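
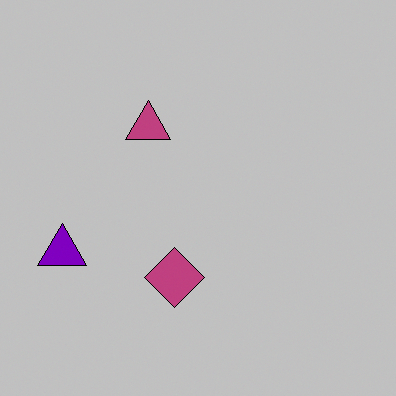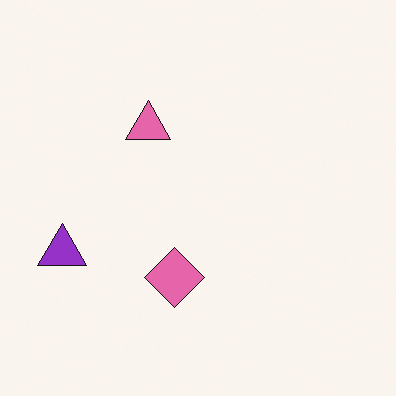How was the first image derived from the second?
The transformation is: heavily posterized to just a handful of flat colors.

Each flat color has snapped to a coarser quantized level — most visibly, the near-white background has dropped to a flat grey.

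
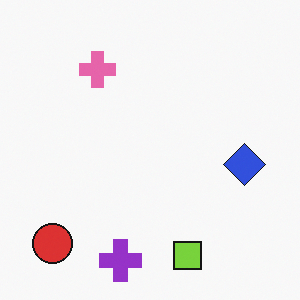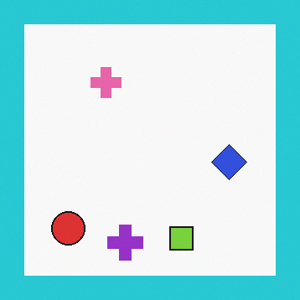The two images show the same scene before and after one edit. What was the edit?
The image was framed with a cyan border.

A solid cyan frame runs around the edge of the second image, with the content slightly shrunk inside it.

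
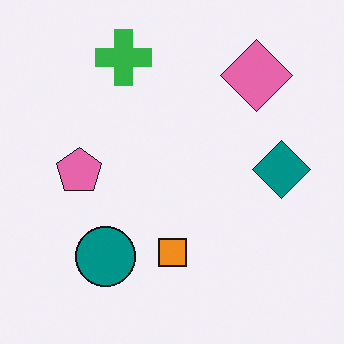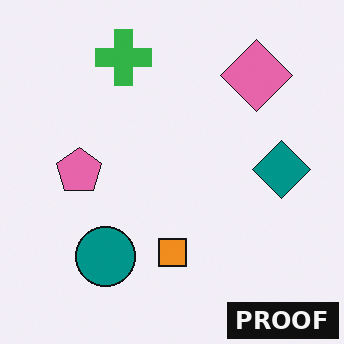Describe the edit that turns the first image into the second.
The image was watermarked with the text "PROOF" in the lower-right corner.

A dark label reading "PROOF" appears in the lower-right corner.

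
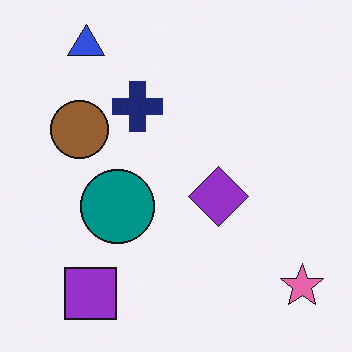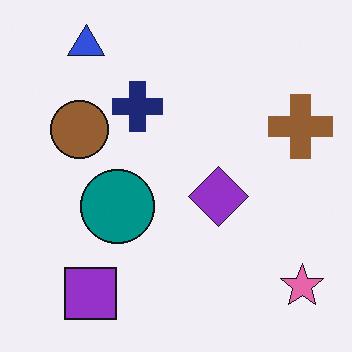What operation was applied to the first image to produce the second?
The image was overlaid with an additional brown cross.

A brown cross appears in the second image that is absent from the first.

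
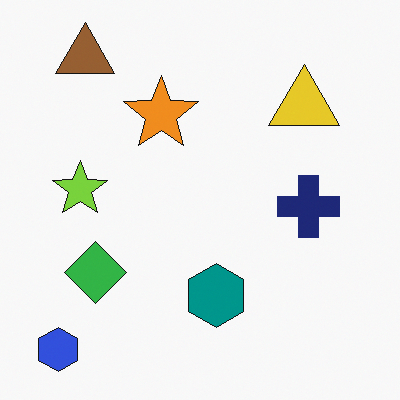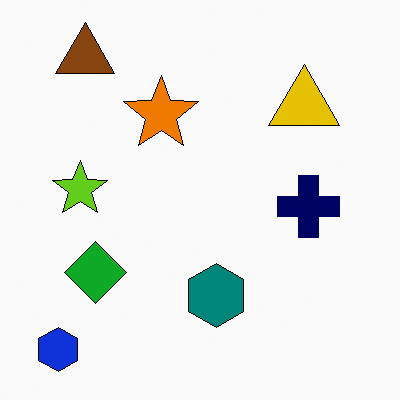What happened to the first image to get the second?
Given slightly increased contrast.

Tones are pushed away from mid-grey across the whole image — a global contrast change.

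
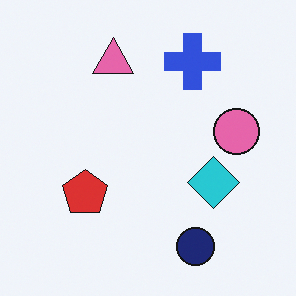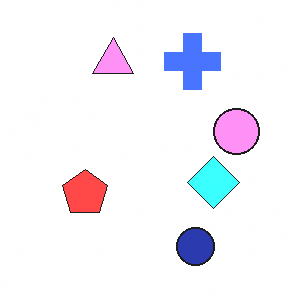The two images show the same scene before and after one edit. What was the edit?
The transformation is: noticeably brightened.

Every pixel — background and shapes alike — is uniformly brightened.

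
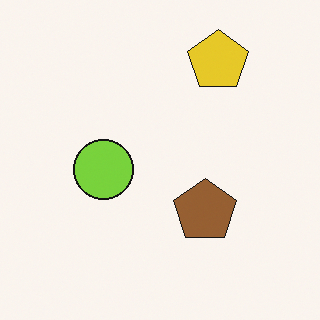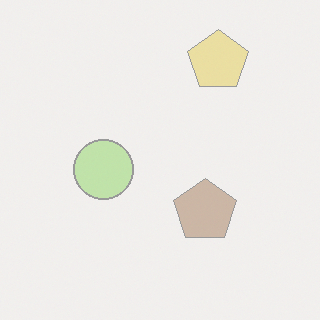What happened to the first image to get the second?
The image was washed out (contrast reduced).

Tones are pushed toward mid-grey across the whole image — a global contrast change.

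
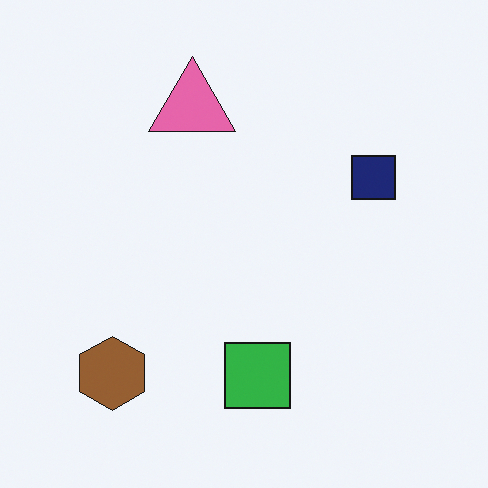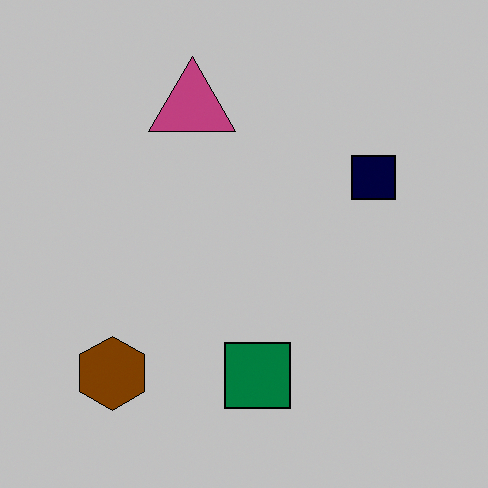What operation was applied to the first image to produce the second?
This is the original image heavily posterized to just a handful of flat colors.

Each flat color has snapped to a coarser quantized level — most visibly, the near-white background has dropped to a flat grey.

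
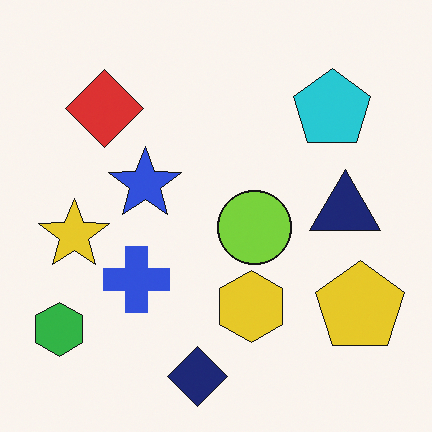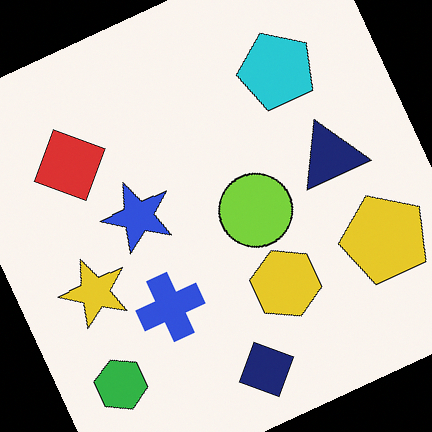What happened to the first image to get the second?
Rotated counter-clockwise by a clearly visible amount.

Every shape is tilted by the same angle and the image corners show triangular fill wedges — a whole-image rotation by a non-right angle.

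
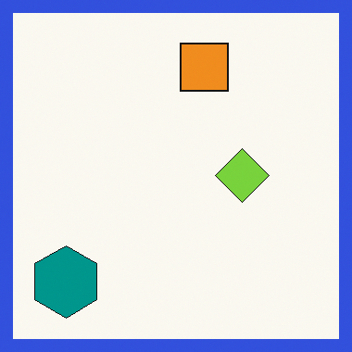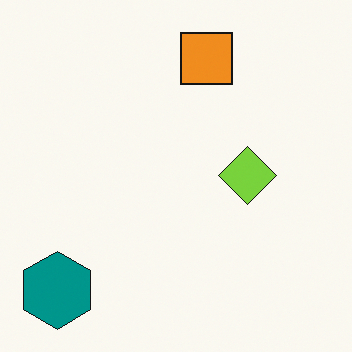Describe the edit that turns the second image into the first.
Framed with a blue border.

A solid blue frame runs around the edge of the first image, with the content slightly shrunk inside it.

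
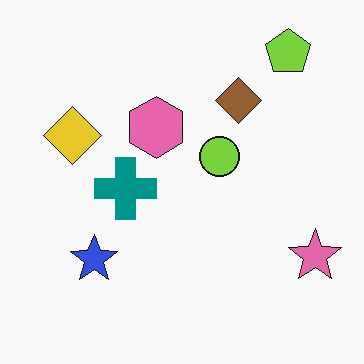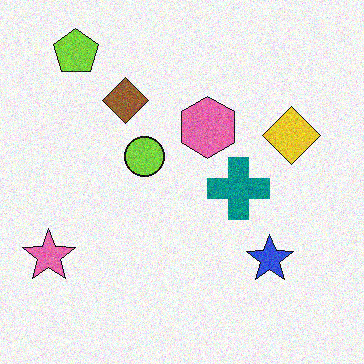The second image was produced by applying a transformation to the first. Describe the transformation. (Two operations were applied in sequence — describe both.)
The transformation is: flipped horizontally (left ↔ right), then degraded with visible gaussian noise.

The pink star is in the bottom-right of the first image and the bottom-left of the second — shapes on opposite sides of the vertical midline have swapped in a mirror flip. Random speckle covers the whole image, including the flat background.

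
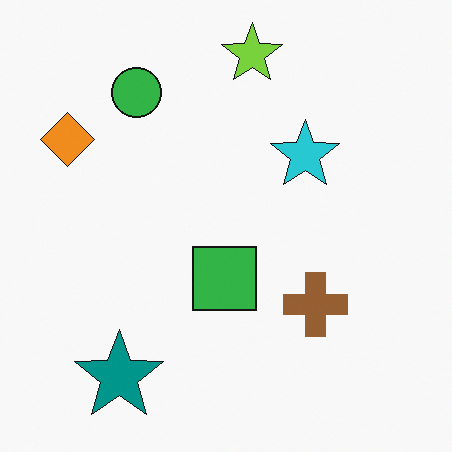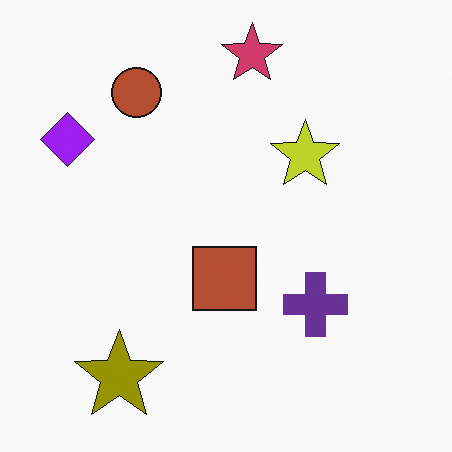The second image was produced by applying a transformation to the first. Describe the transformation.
The image was hue-shifted through roughly half the color wheel.

Every shape's color has rotated by the same amount around the hue wheel — a uniform hue shift.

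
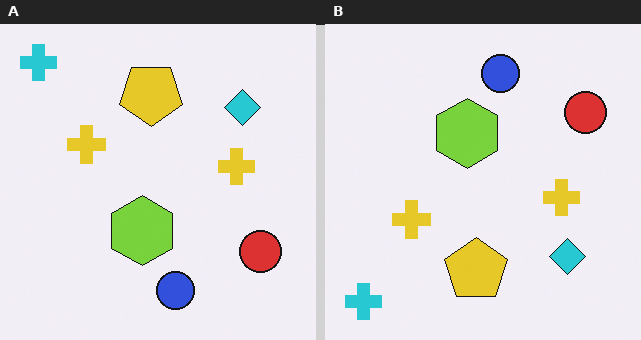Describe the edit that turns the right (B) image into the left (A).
The transformation is: flipped vertically (top ↔ bottom).

The cyan cross is in the bottom-left of the right (B) image and the top-left of the left (A) — shapes on opposite sides of the horizontal midline have swapped in a mirror flip.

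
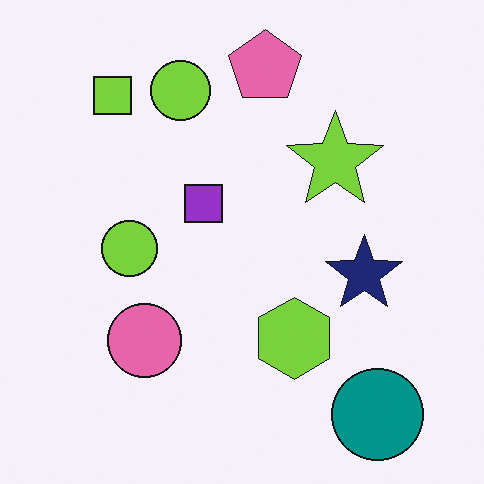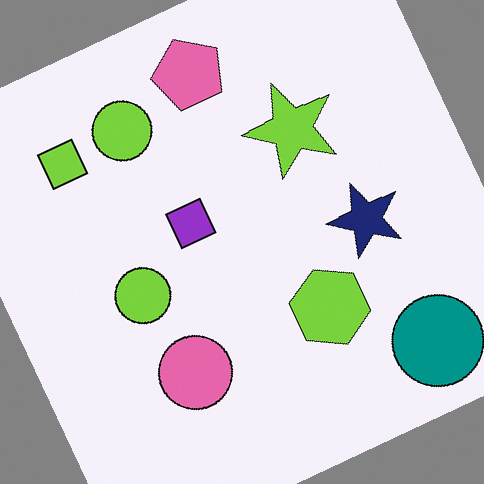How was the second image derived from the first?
It was rotated counter-clockwise by a clearly visible amount.

Every shape is tilted by the same angle and the image corners show triangular fill wedges — a whole-image rotation by a non-right angle.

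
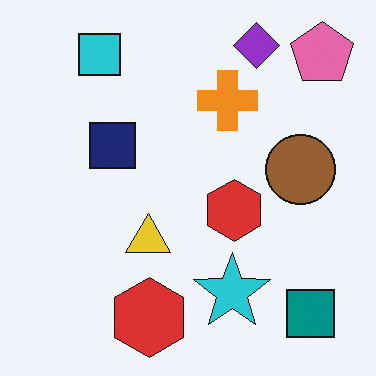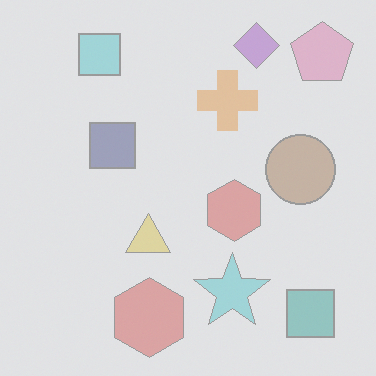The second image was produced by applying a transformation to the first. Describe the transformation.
The image was washed out (contrast reduced).

Tones are pushed toward mid-grey across the whole image — a global contrast change.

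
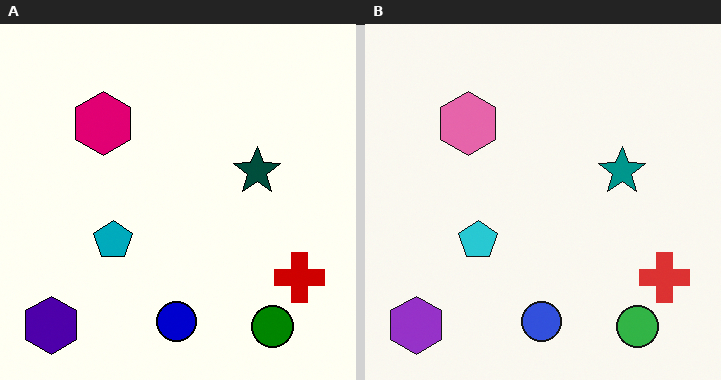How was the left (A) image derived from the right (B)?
It was boosted in contrast.

Tones are pushed away from mid-grey across the whole image — a global contrast change.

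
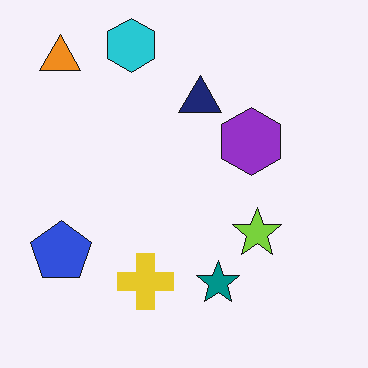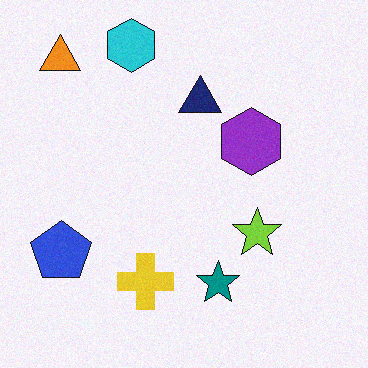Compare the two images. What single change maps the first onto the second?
Degraded with light additive noise.

Random speckle covers the whole image, including the flat background.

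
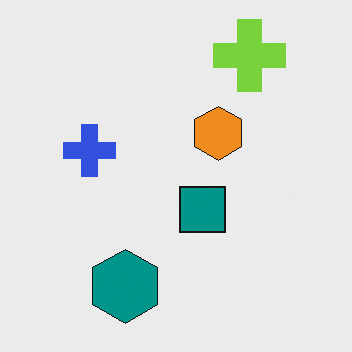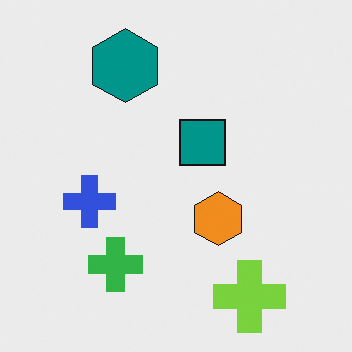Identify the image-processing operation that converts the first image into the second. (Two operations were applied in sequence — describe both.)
This is the original image flipped vertically (top ↔ bottom), then overlaid with an additional green cross.

The lime cross is in the top-right of the first image and the bottom-right of the second — shapes on opposite sides of the horizontal midline have swapped in a mirror flip. A green cross appears in the second image that is absent from the first.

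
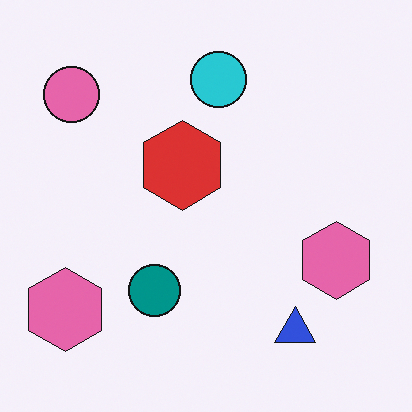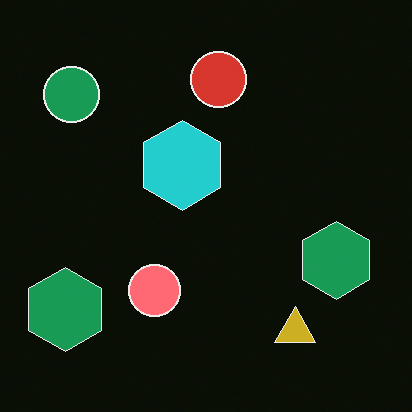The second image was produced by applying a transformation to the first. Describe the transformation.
This is the original image color-inverted (negative).

The light background has become dark and every shape's color is its complement — a photographic negative.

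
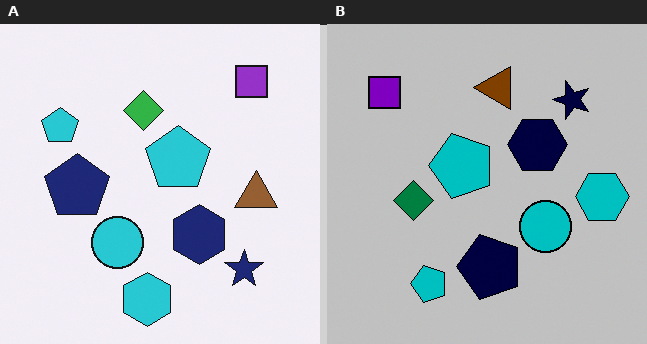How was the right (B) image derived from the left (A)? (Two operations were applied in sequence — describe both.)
The transformation is: rotated 90° counter-clockwise, then heavily posterized to just a handful of flat colors.

The purple square sits in the top-right of the left (A) image and the top-left of the right (B) — consistent with a whole-image 90° counter-clockwise rotation. Each flat color has snapped to a coarser quantized level — most visibly, the near-white background has dropped to a flat grey.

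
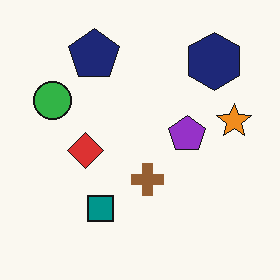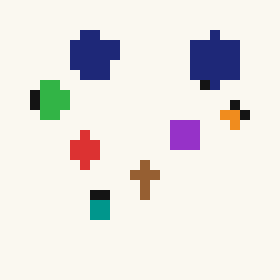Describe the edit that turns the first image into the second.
Coarsely pixelated.

Shapes are reduced to large square blocks; fine edges and outlines are lost — a downscale-then-upscale (mosaic) effect.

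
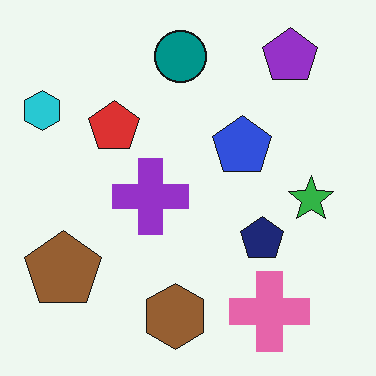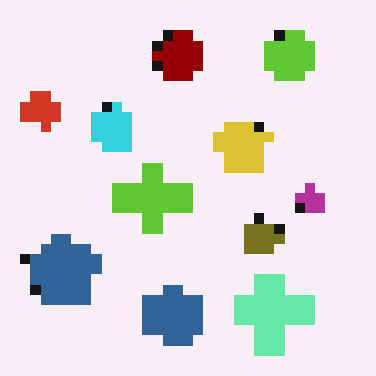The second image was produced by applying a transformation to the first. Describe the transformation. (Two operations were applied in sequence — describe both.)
Heavily pixelated into large blocks, then hue-shifted through roughly half the color wheel.

Shapes are reduced to large square blocks; fine edges and outlines are lost — a downscale-then-upscale (mosaic) effect. Every shape's color has rotated by the same amount around the hue wheel — a uniform hue shift.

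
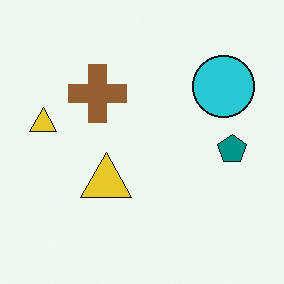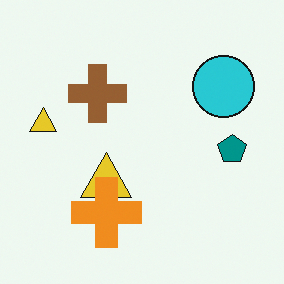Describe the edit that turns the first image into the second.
The second image is the first overlaid with an additional orange cross.

An orange cross appears in the second image that is absent from the first.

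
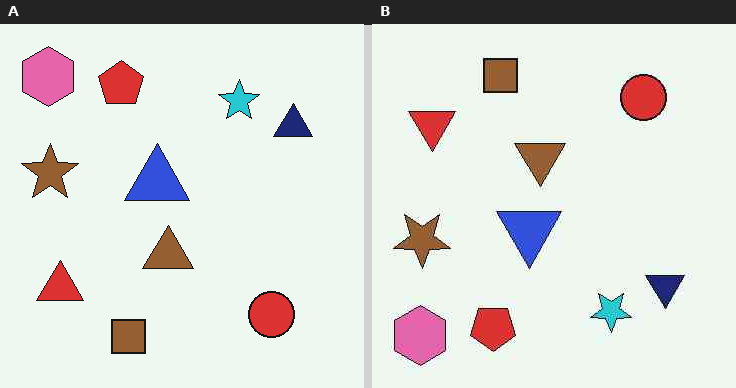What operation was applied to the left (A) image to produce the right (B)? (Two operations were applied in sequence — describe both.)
The right (B) image is the left (A) flipped vertically (top ↔ bottom), then given moderate JPEG compression.

The pink hexagon is in the top-left of the left (A) image and the bottom-left of the right (B) — shapes on opposite sides of the horizontal midline have swapped in a mirror flip. Blocky 8×8 compression artifacts appear around shape edges and the flat background shows ringing — characteristic JPEG degradation.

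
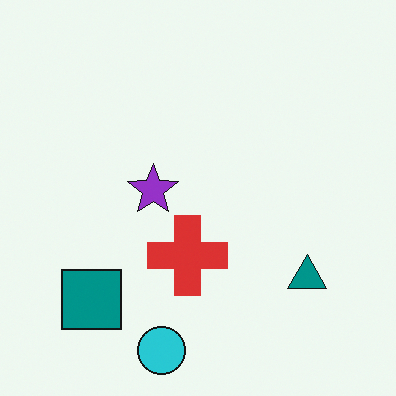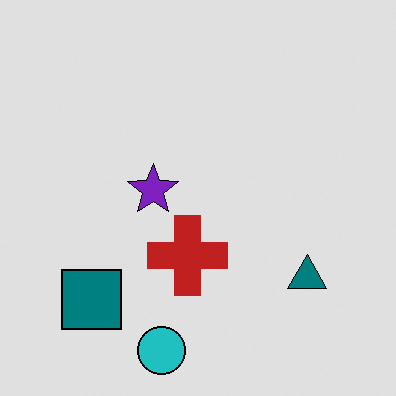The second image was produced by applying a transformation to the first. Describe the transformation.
This is the original image posterized to a reduced palette.

Each flat color has snapped to a coarser quantized level — most visibly, the near-white background has dropped to a flat grey.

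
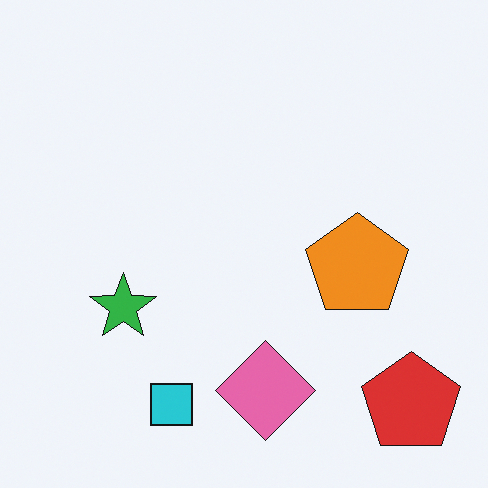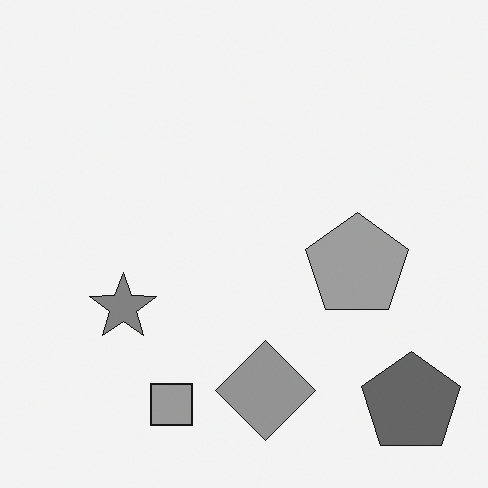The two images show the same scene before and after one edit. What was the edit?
The transformation is: converted to grayscale.

All color is removed — every shape is now a shade of grey.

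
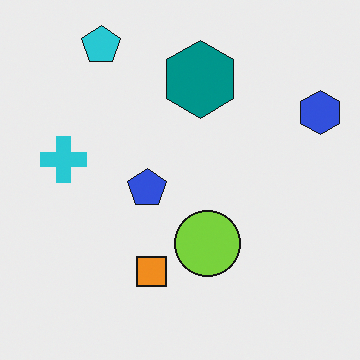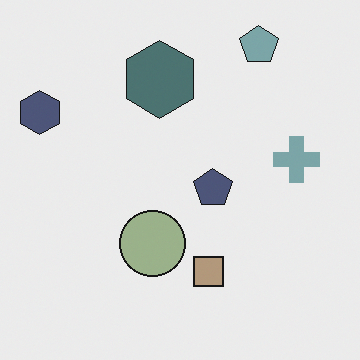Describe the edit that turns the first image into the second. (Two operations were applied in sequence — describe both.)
It was heavily desaturated, then flipped horizontally (left ↔ right).

All colors are more muted and greyish — a global saturation change. The blue hexagon is in the top-right of the first image and the top-left of the second — shapes on opposite sides of the vertical midline have swapped in a mirror flip.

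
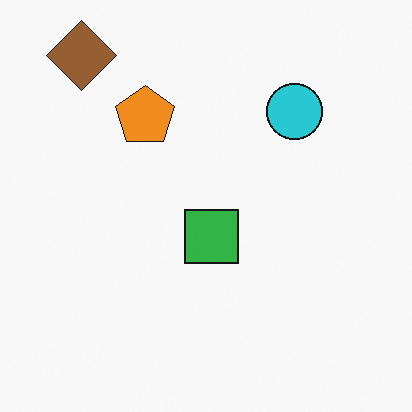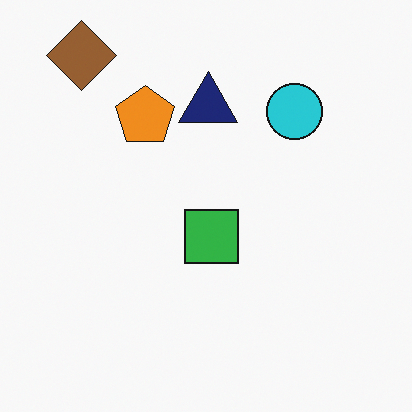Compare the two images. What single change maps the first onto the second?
The transformation is: overlaid with an additional navy triangle.

A navy triangle appears in the second image that is absent from the first.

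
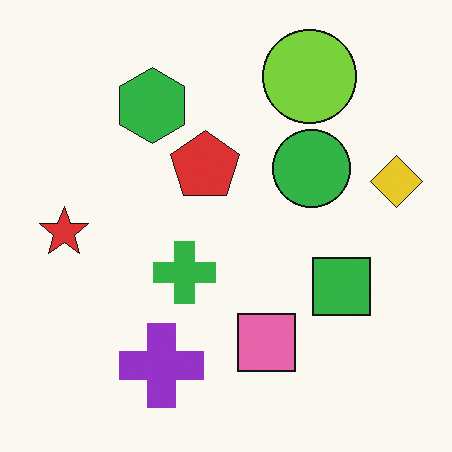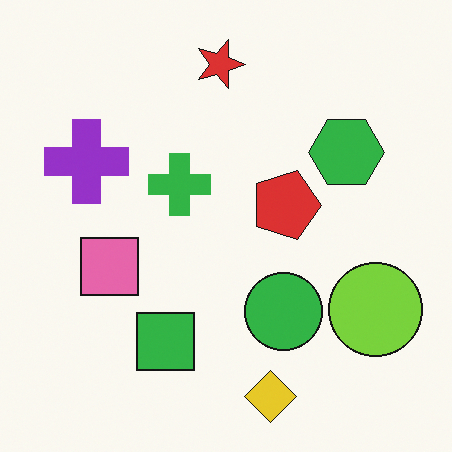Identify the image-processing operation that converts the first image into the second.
Rotated 90° clockwise.

The yellow diamond sits in the right of the first image and the bottom of the second — consistent with a whole-image 90° clockwise rotation.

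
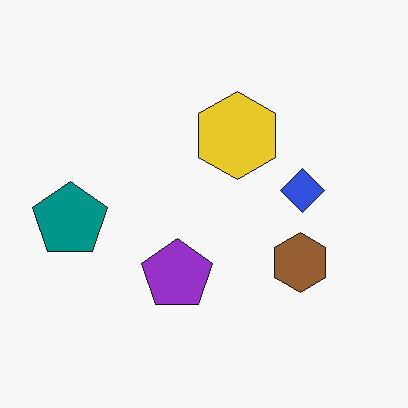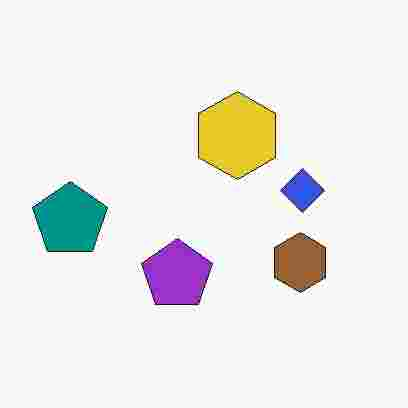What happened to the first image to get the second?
It was heavily JPEG-compressed with obvious blocking artifacts.

Blocky 8×8 compression artifacts appear around shape edges and the flat background shows ringing — characteristic JPEG degradation.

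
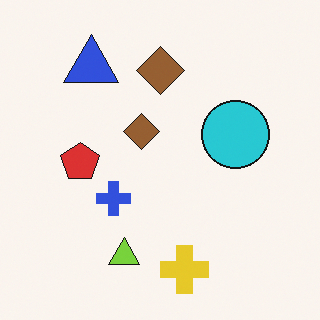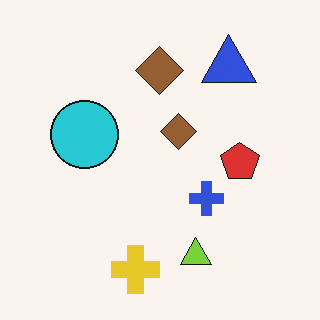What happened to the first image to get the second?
The second image is the first flipped horizontally (left ↔ right).

The red pentagon is in the left of the first image and the right of the second — shapes on opposite sides of the vertical midline have swapped in a mirror flip.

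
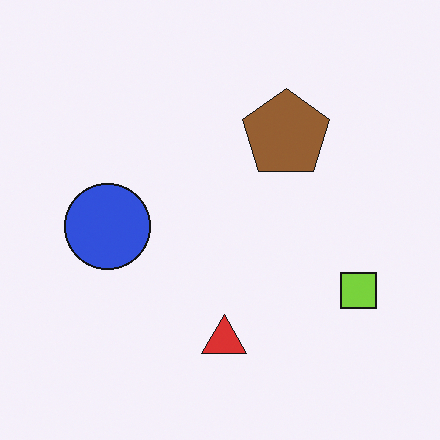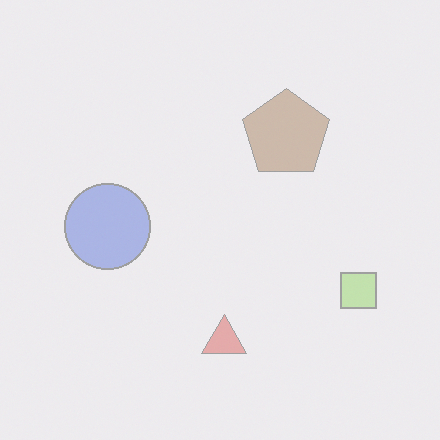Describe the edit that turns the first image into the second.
The image was washed out (contrast reduced).

Tones are pushed toward mid-grey across the whole image — a global contrast change.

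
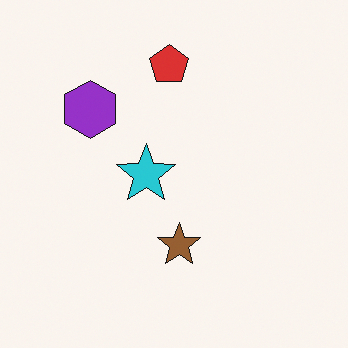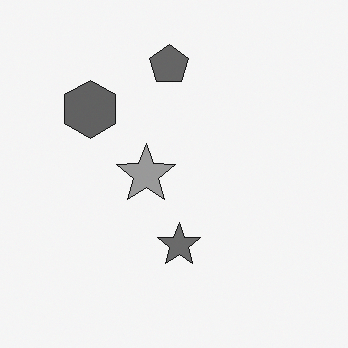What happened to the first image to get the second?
The second image is the first converted to grayscale.

All color is removed — every shape is now a shade of grey.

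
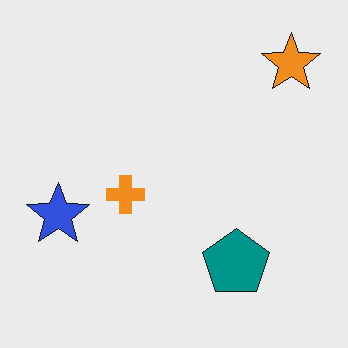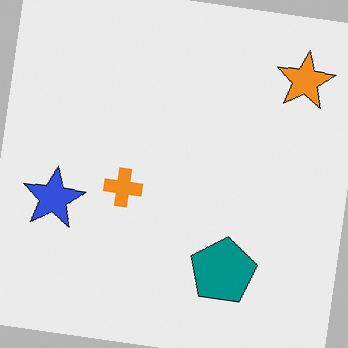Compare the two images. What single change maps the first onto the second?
It was rotated clockwise by a few degrees.

Every shape is tilted by the same angle and the image corners show triangular fill wedges — a whole-image rotation by a non-right angle.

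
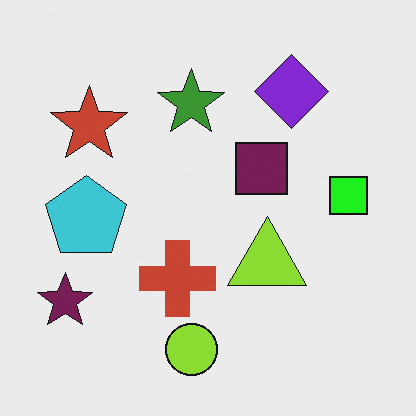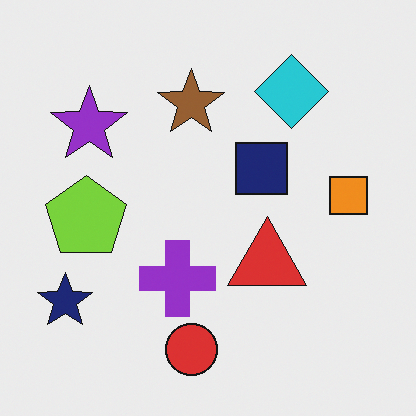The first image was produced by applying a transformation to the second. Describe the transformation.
This is the original image hue-shifted noticeably.

Every shape's color has rotated by the same amount around the hue wheel — a uniform hue shift.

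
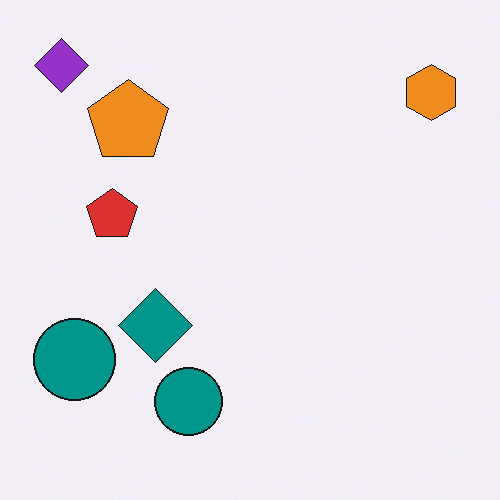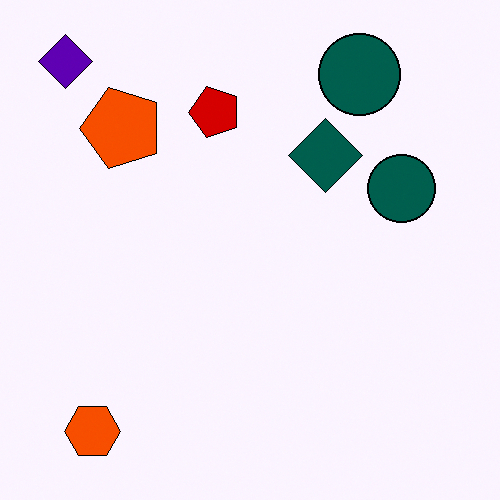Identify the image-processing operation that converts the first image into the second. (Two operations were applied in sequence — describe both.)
This is the original image transposed (reflected across the top-left ↔ bottom-right diagonal), then boosted in contrast.

Shapes have swapped their row and column positions — what was in the top-right is now in the bottom-left — a diagonal reflection. Tones are pushed away from mid-grey across the whole image — a global contrast change.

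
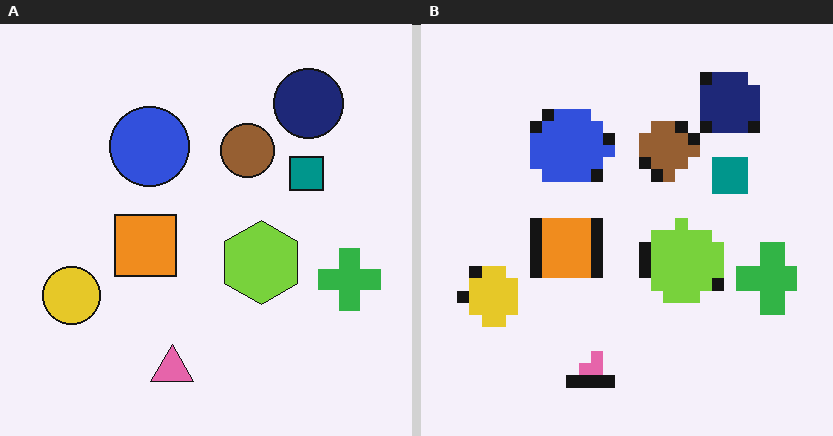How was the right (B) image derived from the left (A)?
The image was coarsely pixelated.

Shapes are reduced to large square blocks; fine edges and outlines are lost — a downscale-then-upscale (mosaic) effect.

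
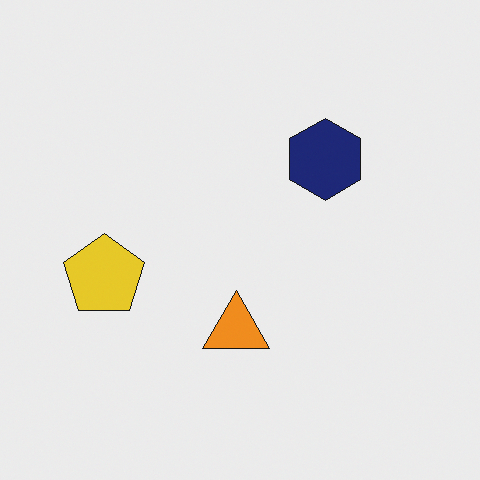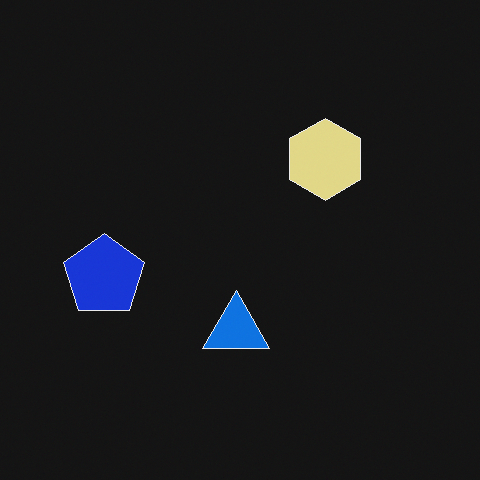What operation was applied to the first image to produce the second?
The image was color-inverted (negative).

The light background has become dark and every shape's color is its complement — a photographic negative.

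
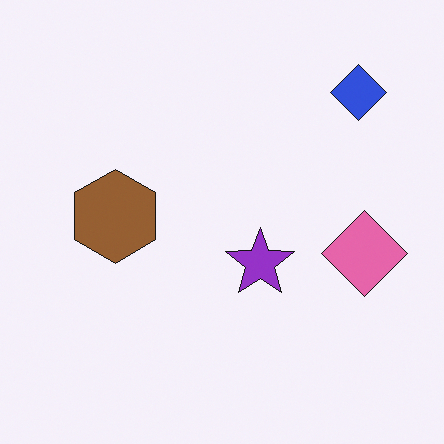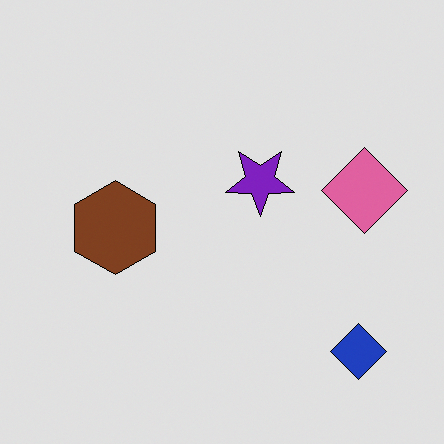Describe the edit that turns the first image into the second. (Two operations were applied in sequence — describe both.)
The image was moderately posterized, then flipped vertically (top ↔ bottom).

Each flat color has snapped to a coarser quantized level — most visibly, the near-white background has dropped to a flat grey. The blue diamond is in the top-right of the first image and the bottom-right of the second — shapes on opposite sides of the horizontal midline have swapped in a mirror flip.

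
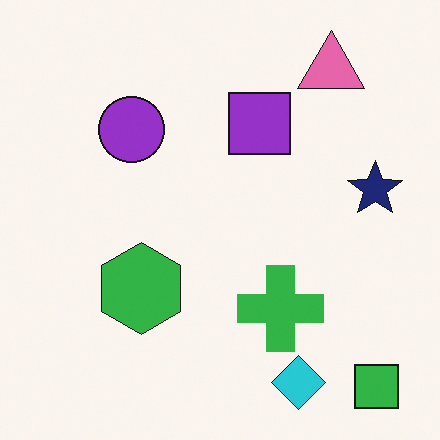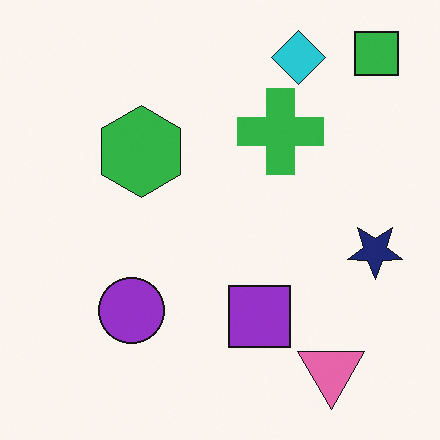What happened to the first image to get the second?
The image was flipped vertically (top ↔ bottom).

The green square is in the bottom-right of the first image and the top-right of the second — shapes on opposite sides of the horizontal midline have swapped in a mirror flip.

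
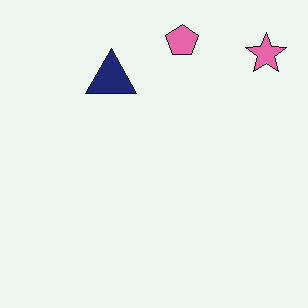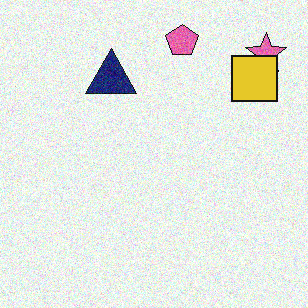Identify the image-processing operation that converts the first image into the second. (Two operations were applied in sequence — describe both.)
Degraded with moderate additive noise, then overlaid with an additional yellow square.

Random speckle covers the whole image, including the flat background. A yellow square appears in the second image that is absent from the first.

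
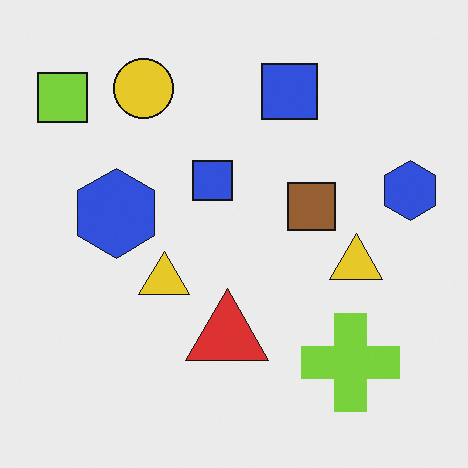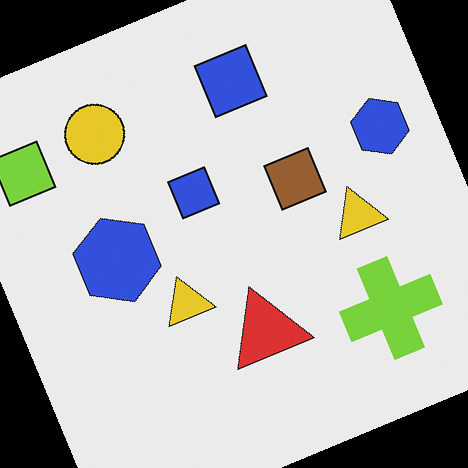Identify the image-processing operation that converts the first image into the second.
The transformation is: rotated counter-clockwise by a moderate amount.

Every shape is tilted by the same angle and the image corners show triangular fill wedges — a whole-image rotation by a non-right angle.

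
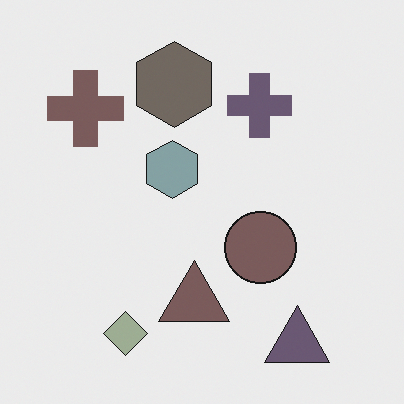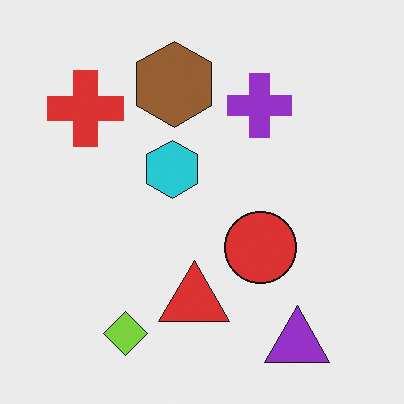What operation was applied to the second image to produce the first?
The first image is the second made much more muted (saturation change).

All colors are more muted and greyish — a global saturation change.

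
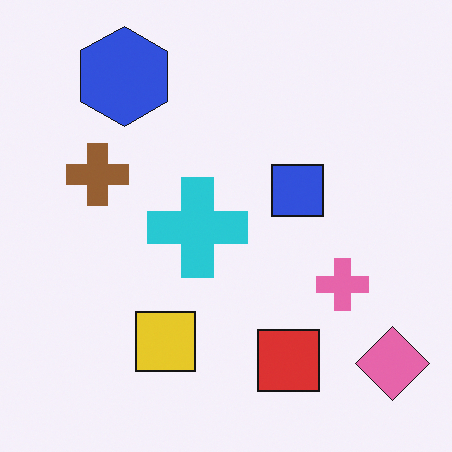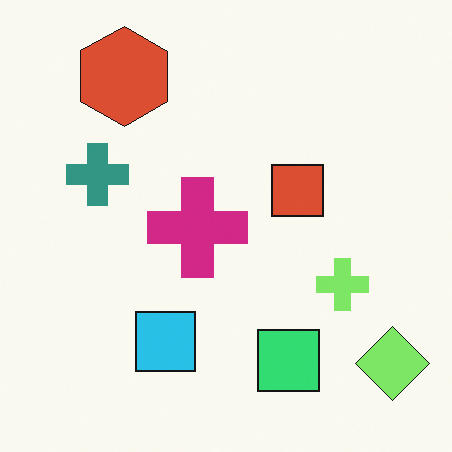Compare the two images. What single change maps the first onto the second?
It was hue-shifted noticeably.

Every shape's color has rotated by the same amount around the hue wheel — a uniform hue shift.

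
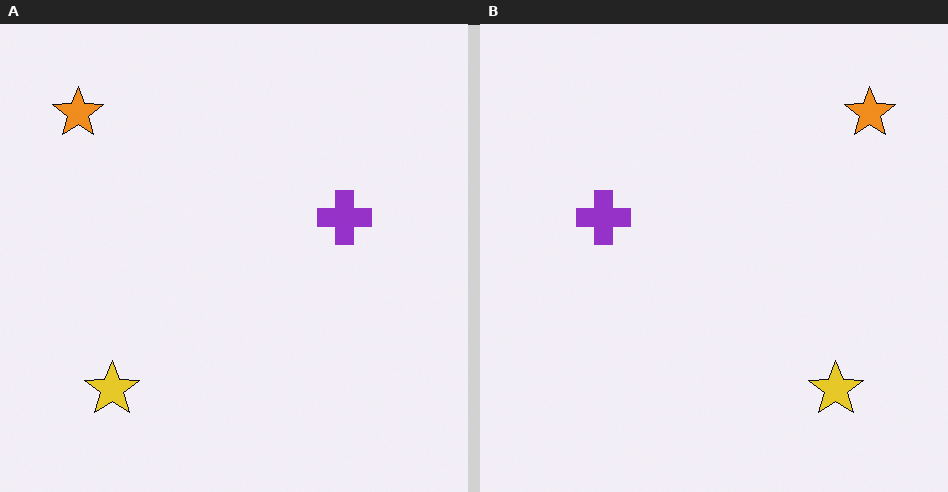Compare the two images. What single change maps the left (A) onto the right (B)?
The right (B) image is the left (A) flipped horizontally (left ↔ right).

The orange star is in the top-left of the left (A) image and the top-right of the right (B) — shapes on opposite sides of the vertical midline have swapped in a mirror flip.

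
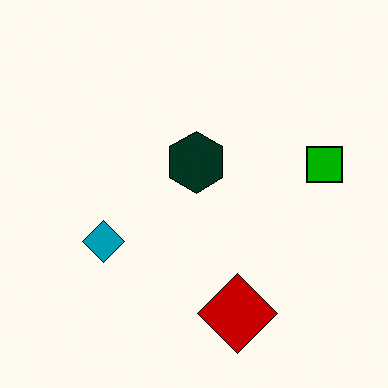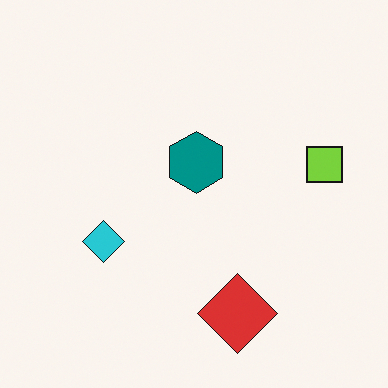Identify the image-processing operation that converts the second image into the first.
The transformation is: given much higher contrast.

Tones are pushed away from mid-grey across the whole image — a global contrast change.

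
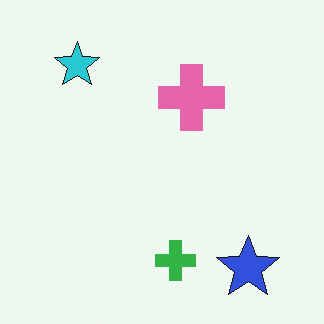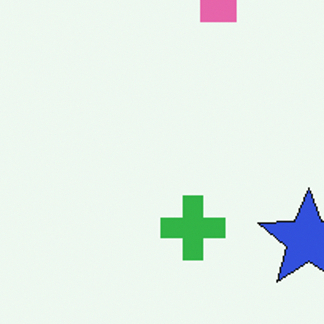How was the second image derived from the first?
Cropped to a modestly smaller region and rescaled.

The visible shapes are larger and the field of view is narrower; shapes near the original edges may be partly or wholly outside the frame — a crop-and-rescale.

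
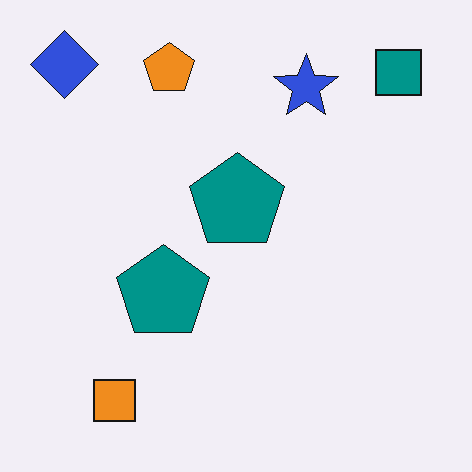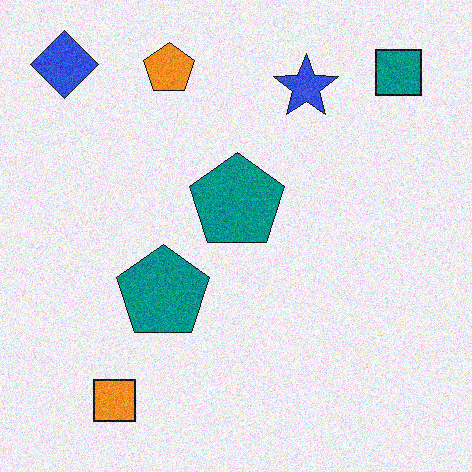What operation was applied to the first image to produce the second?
The transformation is: degraded with moderate additive noise.

Random speckle covers the whole image, including the flat background.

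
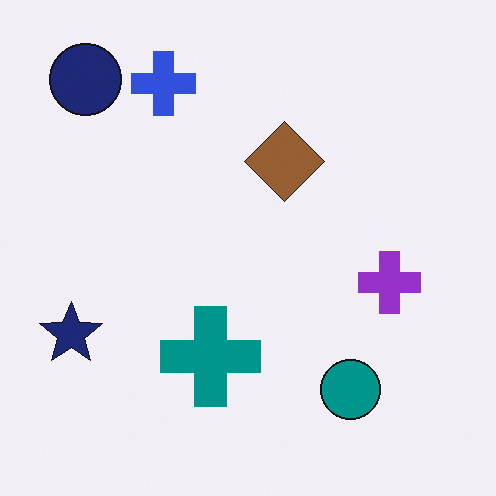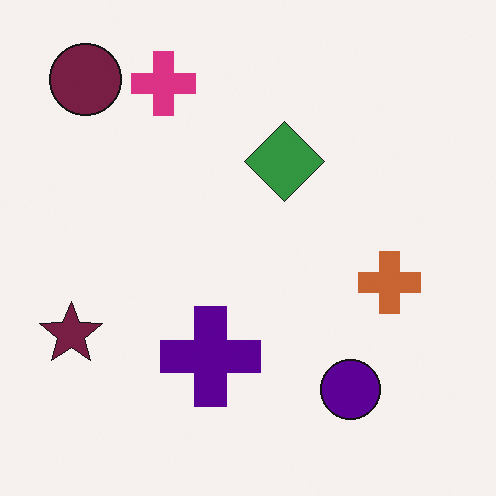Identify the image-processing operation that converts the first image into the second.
The second image is the first hue-shifted through roughly a third of the color wheel.

Every shape's color has rotated by the same amount around the hue wheel — a uniform hue shift.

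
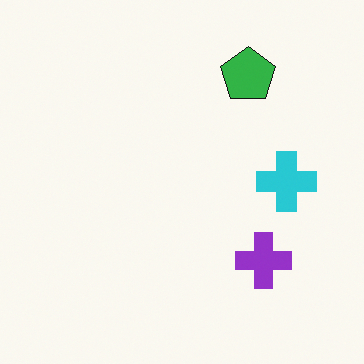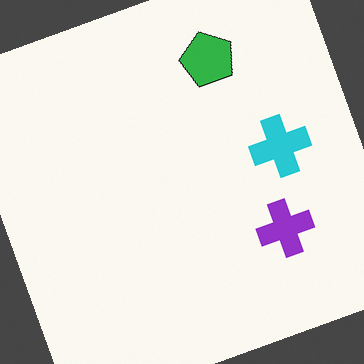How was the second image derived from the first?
It was rotated counter-clockwise by a clearly visible amount.

Every shape is tilted by the same angle and the image corners show triangular fill wedges — a whole-image rotation by a non-right angle.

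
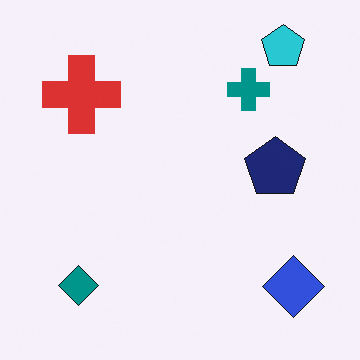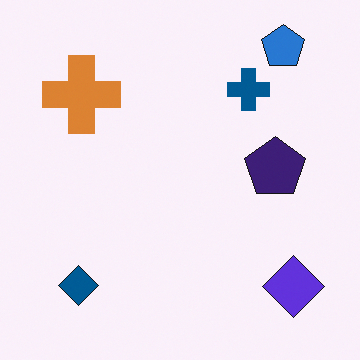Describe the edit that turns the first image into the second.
Hue-shifted slightly.

Every shape's color has rotated by the same amount around the hue wheel — a uniform hue shift.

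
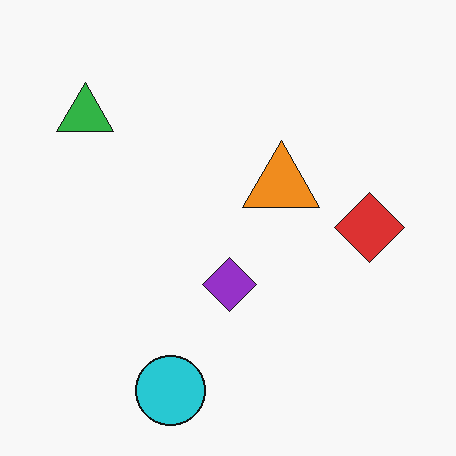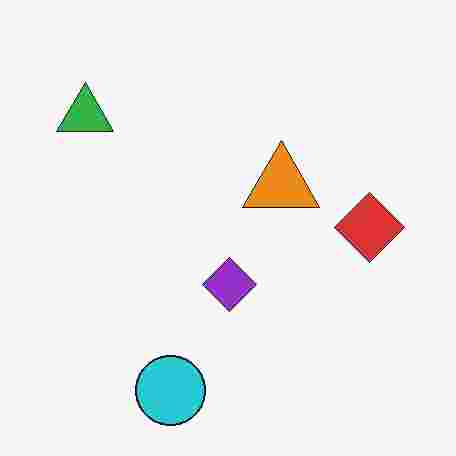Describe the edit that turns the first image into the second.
Heavily JPEG-compressed with obvious blocking artifacts.

Blocky 8×8 compression artifacts appear around shape edges and the flat background shows ringing — characteristic JPEG degradation.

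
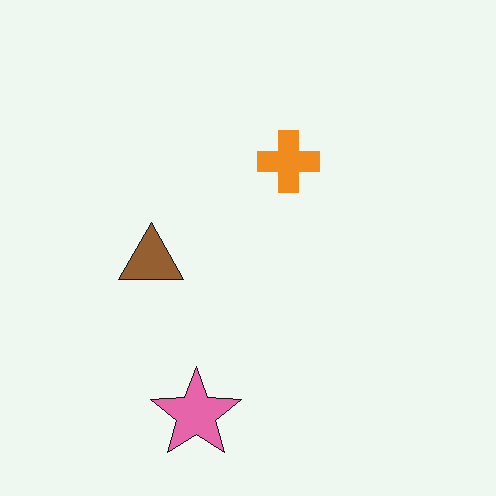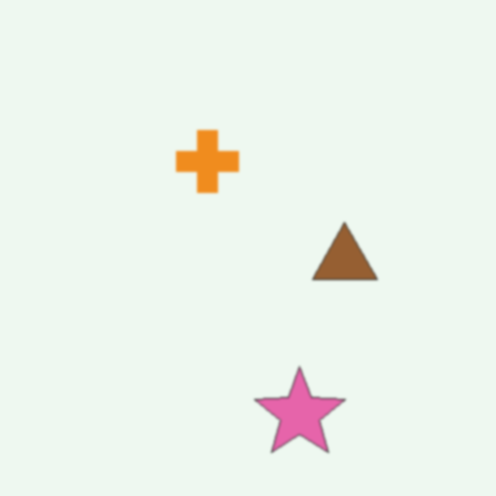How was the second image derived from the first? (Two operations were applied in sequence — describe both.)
Slightly softened, then flipped horizontally (left ↔ right).

Shape edges and outlines are uniformly softened across the whole image. The brown triangle is in the left of the first image and the right of the second — shapes on opposite sides of the vertical midline have swapped in a mirror flip.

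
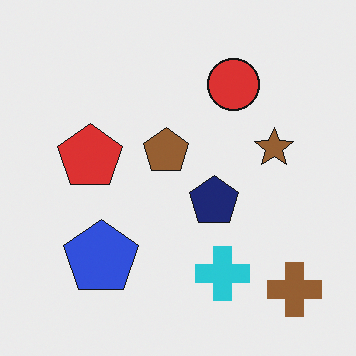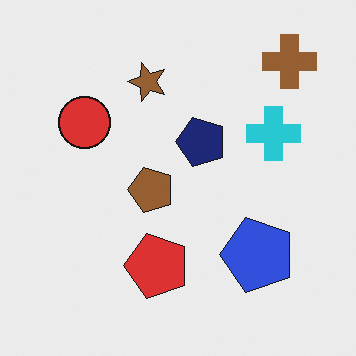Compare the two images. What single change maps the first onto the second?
The image was rotated 90° counter-clockwise.

The brown cross sits in the bottom-right of the first image and the top-right of the second — consistent with a whole-image 90° counter-clockwise rotation.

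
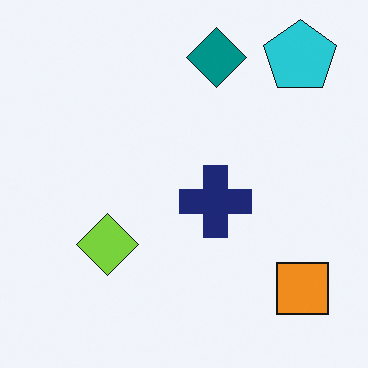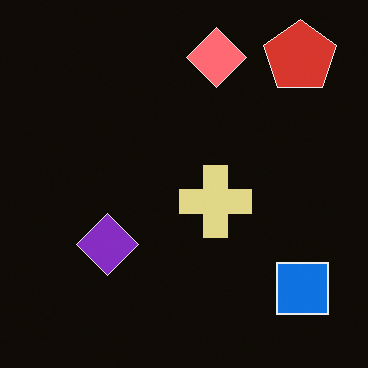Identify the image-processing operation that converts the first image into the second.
The image was color-inverted (negative).

The light background has become dark and every shape's color is its complement — a photographic negative.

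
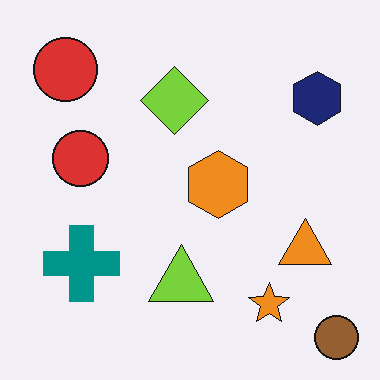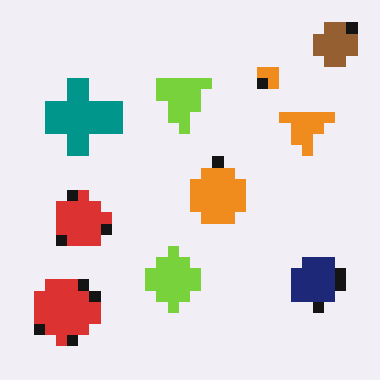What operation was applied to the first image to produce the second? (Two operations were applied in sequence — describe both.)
The second image is the first heavily pixelated into large blocks, then flipped vertically (top ↔ bottom).

Shapes are reduced to large square blocks; fine edges and outlines are lost — a downscale-then-upscale (mosaic) effect. The brown circle is in the bottom-right of the first image and the top-right of the second — shapes on opposite sides of the horizontal midline have swapped in a mirror flip.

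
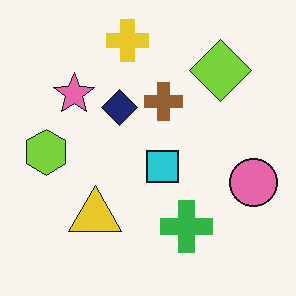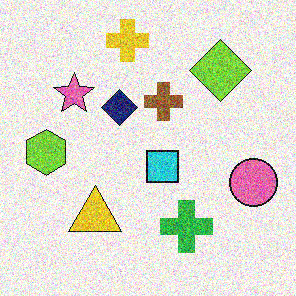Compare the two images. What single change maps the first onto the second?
Degraded with strong gaussian noise.

Random speckle covers the whole image, including the flat background.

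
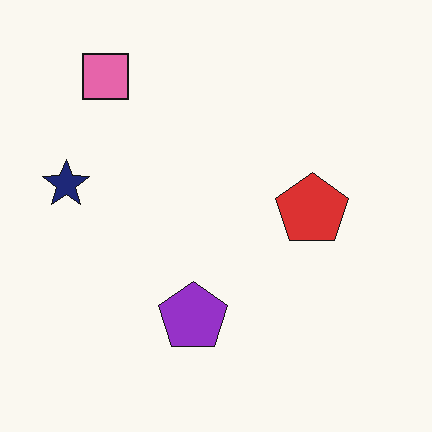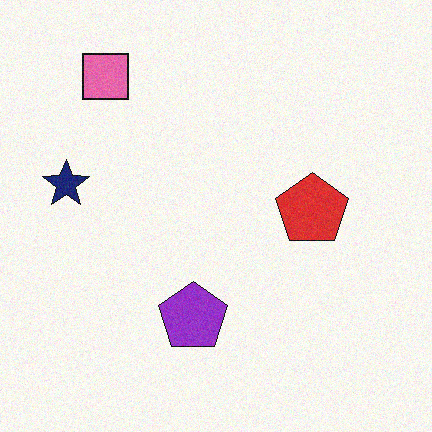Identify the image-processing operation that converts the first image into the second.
This is the original image degraded with a light layer of grain.

Random speckle covers the whole image, including the flat background.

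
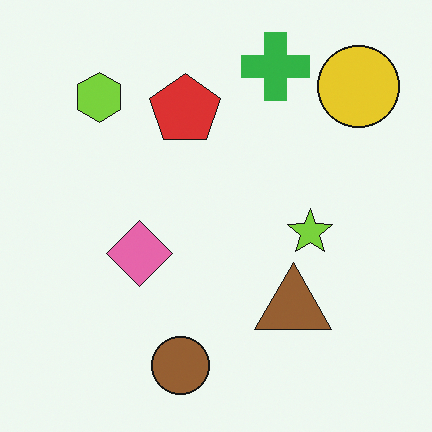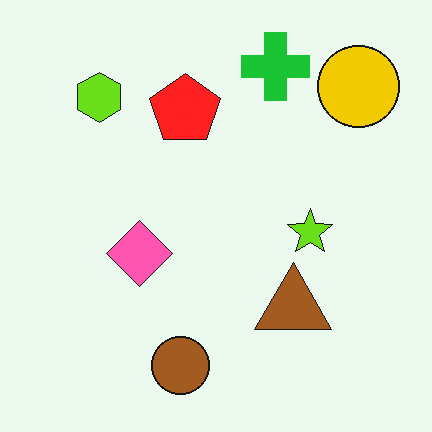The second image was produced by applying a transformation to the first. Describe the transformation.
The transformation is: slightly oversaturated.

All colors are more vivid — a global saturation change.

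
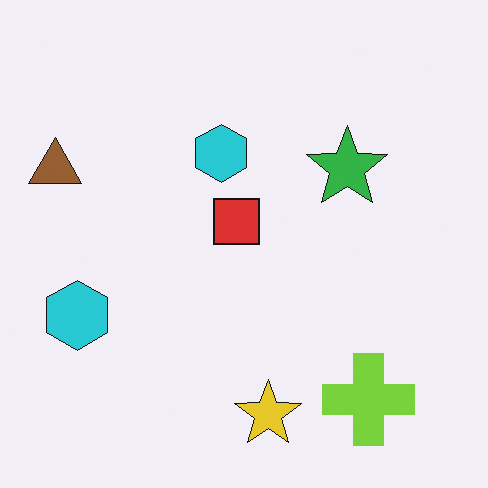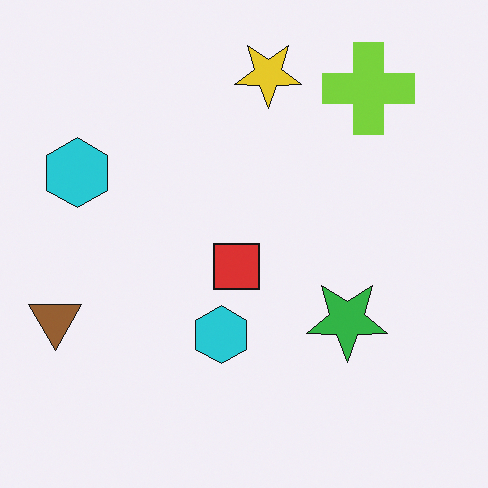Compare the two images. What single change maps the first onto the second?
The image was flipped vertically (top ↔ bottom).

The yellow star is in the bottom of the first image and the top of the second — shapes on opposite sides of the horizontal midline have swapped in a mirror flip.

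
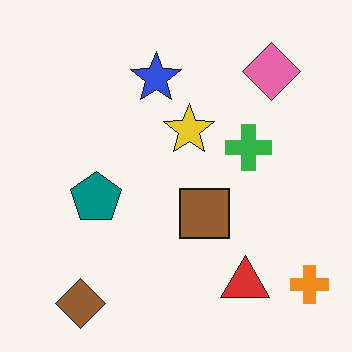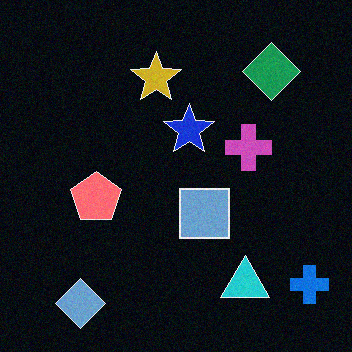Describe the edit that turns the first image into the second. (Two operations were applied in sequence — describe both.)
The image was color-inverted (negative), then degraded with light additive noise.

The light background has become dark and every shape's color is its complement — a photographic negative. Random speckle covers the whole image, including the flat background.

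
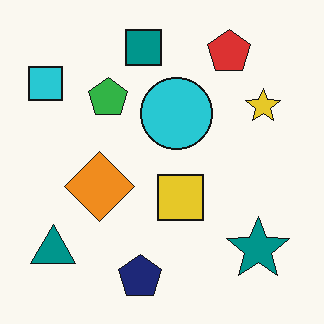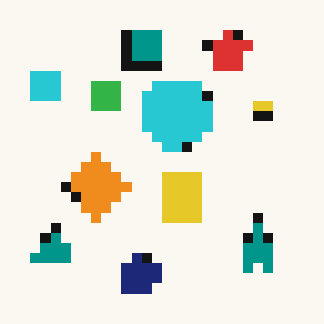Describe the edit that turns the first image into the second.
Heavily pixelated into large blocks.

Shapes are reduced to large square blocks; fine edges and outlines are lost — a downscale-then-upscale (mosaic) effect.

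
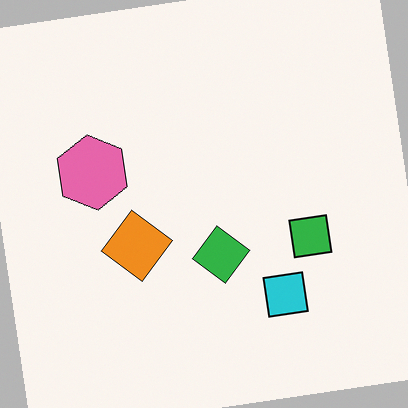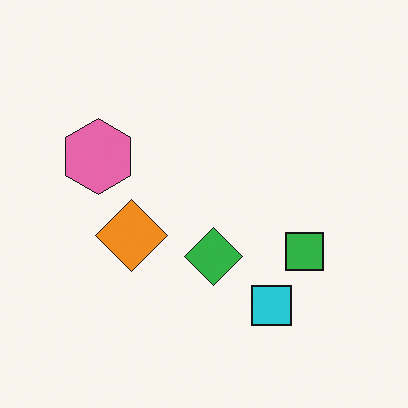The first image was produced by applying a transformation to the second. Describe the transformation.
The first image is the second rotated counter-clockwise by a slight angle.

Every shape is tilted by the same angle and the image corners show triangular fill wedges — a whole-image rotation by a non-right angle.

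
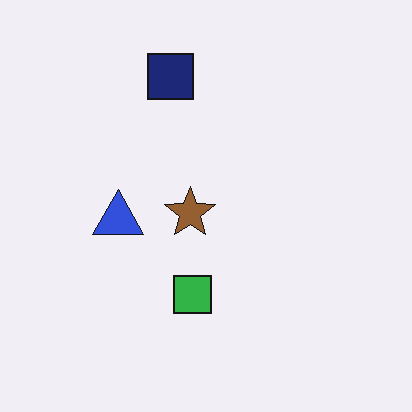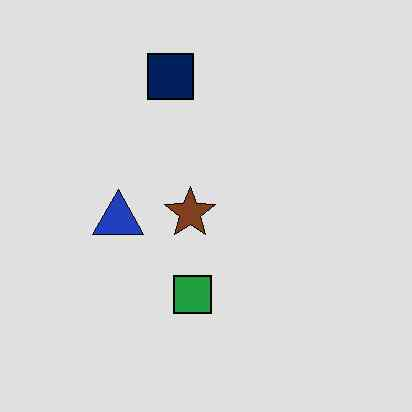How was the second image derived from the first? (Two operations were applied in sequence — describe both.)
The second image is the first posterized to a reduced palette, then JPEG-compressed with visible artifacts.

Each flat color has snapped to a coarser quantized level — most visibly, the near-white background has dropped to a flat grey. Blocky 8×8 compression artifacts appear around shape edges and the flat background shows ringing — characteristic JPEG degradation.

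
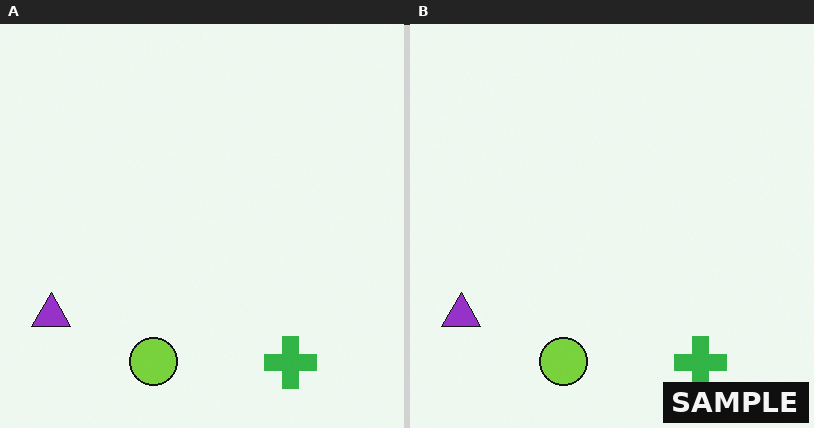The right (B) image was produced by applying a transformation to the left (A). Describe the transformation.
The transformation is: watermarked with the text "SAMPLE" in the lower-right corner.

A dark label reading "SAMPLE" appears in the lower-right corner.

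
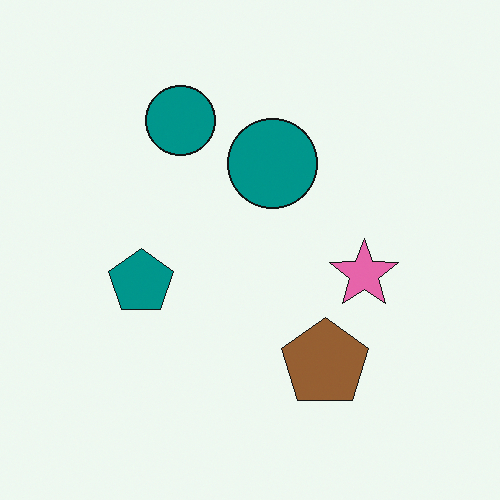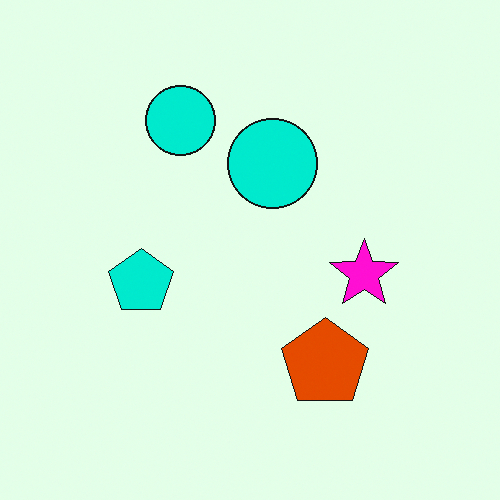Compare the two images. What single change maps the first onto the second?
The second image is the first heavily oversaturated.

All colors are more vivid — a global saturation change.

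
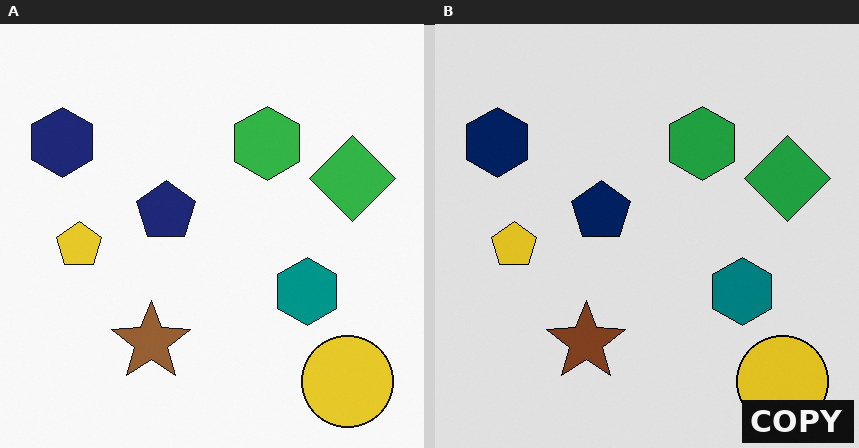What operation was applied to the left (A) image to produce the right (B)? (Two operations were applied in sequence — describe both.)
The right (B) image is the left (A) posterized to a reduced palette, then watermarked with the text "COPY" in the lower-right corner.

Each flat color has snapped to a coarser quantized level — most visibly, the near-white background has dropped to a flat grey. A dark label reading "COPY" appears in the lower-right corner.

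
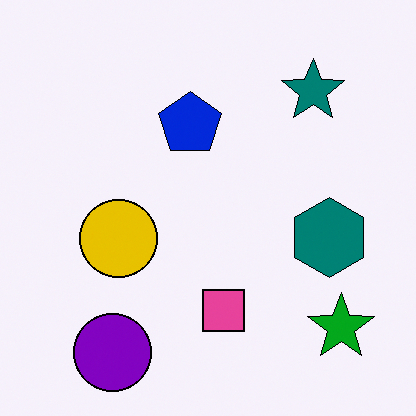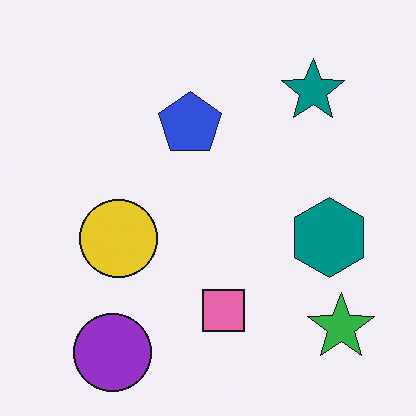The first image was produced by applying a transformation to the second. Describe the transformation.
The transformation is: given slightly increased contrast.

Tones are pushed away from mid-grey across the whole image — a global contrast change.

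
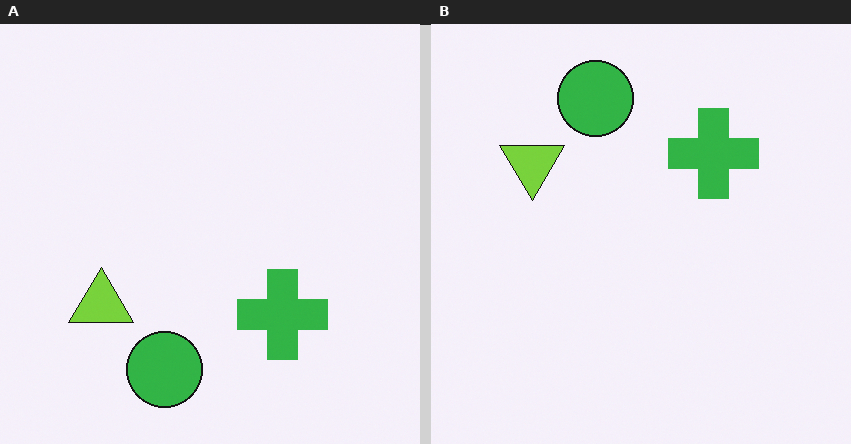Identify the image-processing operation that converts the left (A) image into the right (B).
Flipped vertically (top ↔ bottom).

The green circle is in the bottom of the left (A) image and the top of the right (B) — shapes on opposite sides of the horizontal midline have swapped in a mirror flip.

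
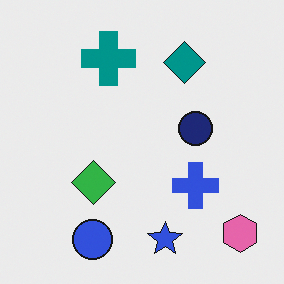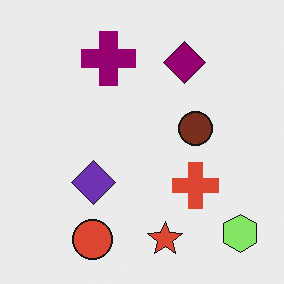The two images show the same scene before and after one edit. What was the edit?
The image was hue-shifted noticeably.

Every shape's color has rotated by the same amount around the hue wheel — a uniform hue shift.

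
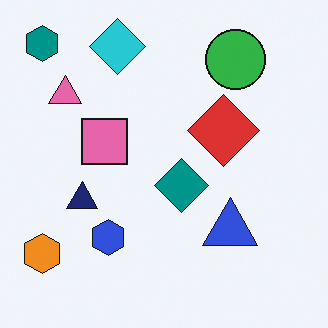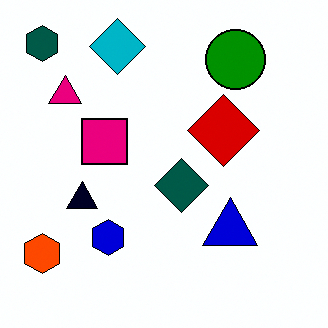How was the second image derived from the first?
The image was given much higher contrast.

Tones are pushed away from mid-grey across the whole image — a global contrast change.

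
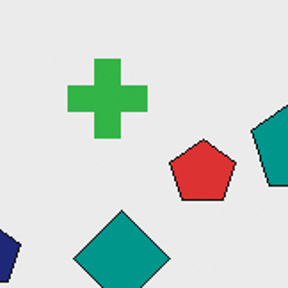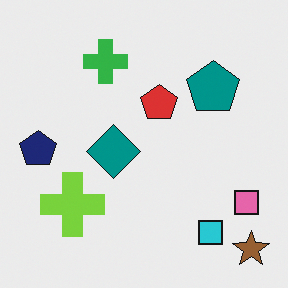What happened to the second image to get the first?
Cropped tightly and scaled back up.

The visible shapes are larger and the field of view is narrower; shapes near the original edges may be partly or wholly outside the frame — a crop-and-rescale.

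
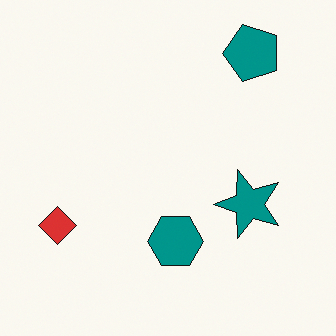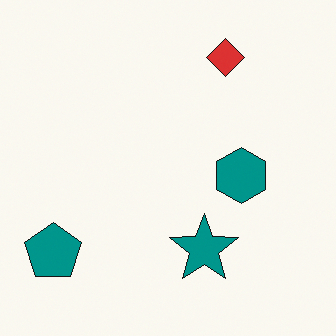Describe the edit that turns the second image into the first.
The image was transposed (reflected across the top-left ↔ bottom-right diagonal).

Shapes have swapped their row and column positions — what was in the top-right is now in the bottom-left — a diagonal reflection.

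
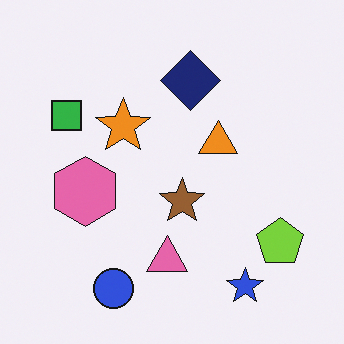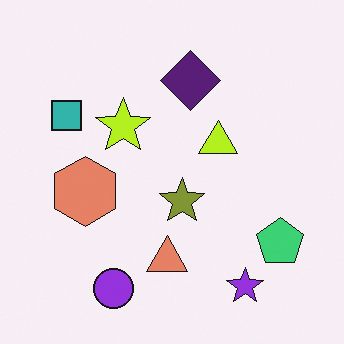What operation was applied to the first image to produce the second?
This is the original image hue-shifted slightly.

Every shape's color has rotated by the same amount around the hue wheel — a uniform hue shift.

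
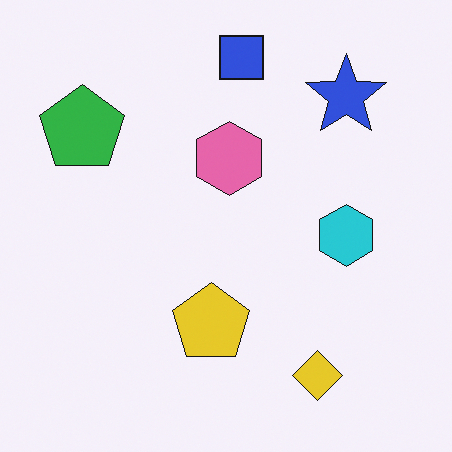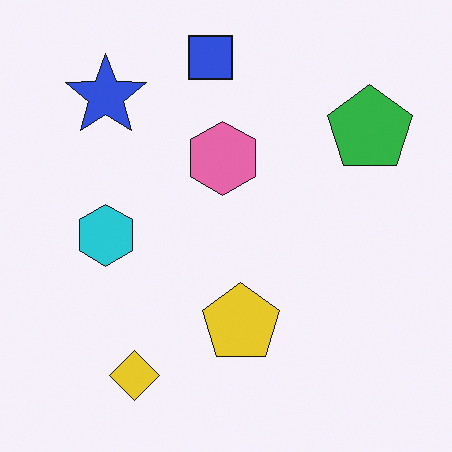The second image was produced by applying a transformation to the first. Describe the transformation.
The second image is the first flipped horizontally (left ↔ right).

The green pentagon is in the top-left of the first image and the top-right of the second — shapes on opposite sides of the vertical midline have swapped in a mirror flip.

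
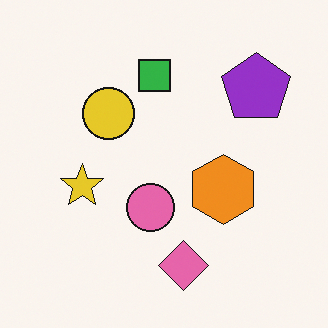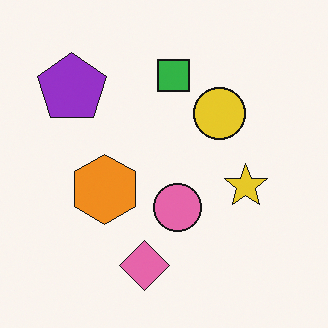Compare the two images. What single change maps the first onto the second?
The second image is the first flipped horizontally (left ↔ right).

The purple pentagon is in the top-right of the first image and the top-left of the second — shapes on opposite sides of the vertical midline have swapped in a mirror flip.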